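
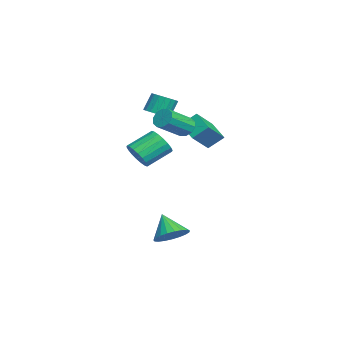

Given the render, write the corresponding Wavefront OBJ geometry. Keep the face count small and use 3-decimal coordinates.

v 4.124 0.661 -4.297
v 4.959 0.823 -3.615
v 3.156 0.119 -2.983
v 4.749 1.225 -3.604
v 4.431 1.529 -3.713
v 4.06 1.683 -3.923
v 3.7 1.66 -4.198
v 3.414 1.465 -4.49
v 3.25 1.13 -4.748
v 3.237 0.714 -4.929
v 3.378 0.29 -5
v 3.648 -0.071 -4.95
v 4 -0.305 -4.787
v 4.374 -0.372 -4.539
v 4.704 -0.261 -4.249
v 4.934 0.01 -3.968
v 5.025 0.393 -3.744
v -2.383 -0.139 3.123
v -1.924 -0.755 3.509
v -2.278 -0.257 4.724
v -2.737 0.359 4.337
v -1.669 -0.473 3.467
v -2.023 0.025 4.682
v -1.556 -0.124 3.357
v -1.91 0.374 4.572
v -1.606 0.221 3.201
v -1.96 0.72 4.416
v -1.81 0.496 3.029
v -2.164 0.994 4.244
v -2.128 0.644 2.876
v -2.482 1.142 4.091
v -2.496 0.638 2.771
v -2.85 1.136 3.986
v -2.842 0.477 2.736
v -3.196 0.975 3.951
v -3.097 0.195 2.778
v -3.451 0.693 3.993
v -3.21 -0.154 2.888
v -3.564 0.344 4.103
v -3.16 -0.5 3.044
v -3.514 -0.001 4.259
v -2.956 -0.774 3.216
v -3.31 -0.276 4.431
v -2.638 -0.922 3.369
v -2.992 -0.424 4.584
v -2.27 -0.916 3.474
v -2.624 -0.418 4.689
v 0.832 -1.291 0.775
v 1.438 -1.5 1.517
v 0.774 -0.058 2.466
v 0.168 0.151 1.725
v 1.675 -1.229 1.271
v 1.011 0.213 2.22
v 1.746 -0.97 0.927
v 1.082 0.472 1.876
v 1.635 -0.775 0.553
v 0.971 0.667 1.502
v 1.365 -0.682 0.223
v 0.701 0.76 1.172
v 0.99 -0.71 0.002
v 0.326 0.733 0.951
v 0.583 -0.853 -0.065
v -0.081 0.59 0.884
v 0.226 -1.082 0.034
v -0.438 0.36 0.983
v -0.011 -1.353 0.28
v -0.675 0.089 1.229
v -0.082 -1.612 0.624
v -0.746 -0.17 1.573
v 0.029 -1.807 0.998
v -0.635 -0.365 1.947
v 0.299 -1.9 1.328
v -0.365 -0.458 2.277
v 0.674 -1.873 1.549
v 0.01 -0.43 2.498
v 1.081 -1.73 1.616
v 0.417 -0.287 2.565
v -0.899 2.877 0.798
v -2.194 2.222 1.47
v -0.951 3.828 1.623
v -2.247 3.172 2.295
v 0.207 1.908 1.985
v -1.089 1.252 2.657
v 0.154 2.858 2.81
v -1.141 2.203 3.482
v 0.318 1.525 2.893
v 0.542 1.205 2.264
v 1.685 -0.145 3.358
v 1.462 0.175 3.987
v 0.838 1.539 2.367
v 1.981 0.188 3.461
v 0.936 1.867 2.67
v 2.079 0.517 3.764
v 0.797 2.064 3.058
v 1.94 0.714 4.152
v 0.476 2.056 3.384
v 1.619 0.706 4.478
v 0.095 1.845 3.522
v 1.238 0.495 4.616
v -0.201 1.512 3.419
v 0.942 0.161 4.513
v -0.299 1.183 3.116
v 0.844 -0.167 4.21
v -0.16 0.986 2.728
v 0.983 -0.364 3.822
v 0.161 0.994 2.402
v 1.304 -0.356 3.496
f 2 1 4
f 2 4 3
f 4 1 5
f 4 5 3
f 5 1 6
f 5 6 3
f 6 1 7
f 6 7 3
f 7 1 8
f 7 8 3
f 8 1 9
f 8 9 3
f 9 1 10
f 9 10 3
f 10 1 11
f 10 11 3
f 11 1 12
f 11 12 3
f 12 1 13
f 12 13 3
f 13 1 14
f 13 14 3
f 14 1 15
f 14 15 3
f 15 1 16
f 15 16 3
f 16 1 17
f 16 17 3
f 17 1 2
f 17 2 3
f 19 18 22
f 19 22 20
f 20 22 23
f 20 23 21
f 22 18 24
f 22 24 23
f 23 24 25
f 23 25 21
f 24 18 26
f 24 26 25
f 25 26 27
f 25 27 21
f 26 18 28
f 26 28 27
f 27 28 29
f 27 29 21
f 28 18 30
f 28 30 29
f 29 30 31
f 29 31 21
f 30 18 32
f 30 32 31
f 31 32 33
f 31 33 21
f 32 18 34
f 32 34 33
f 33 34 35
f 33 35 21
f 34 18 36
f 34 36 35
f 35 36 37
f 35 37 21
f 36 18 38
f 36 38 37
f 37 38 39
f 37 39 21
f 38 18 40
f 38 40 39
f 39 40 41
f 39 41 21
f 40 18 42
f 40 42 41
f 41 42 43
f 41 43 21
f 42 18 44
f 42 44 43
f 43 44 45
f 43 45 21
f 44 18 46
f 44 46 45
f 45 46 47
f 45 47 21
f 46 18 19
f 46 19 47
f 47 19 20
f 47 20 21
f 49 48 52
f 49 52 50
f 50 52 53
f 50 53 51
f 52 48 54
f 52 54 53
f 53 54 55
f 53 55 51
f 54 48 56
f 54 56 55
f 55 56 57
f 55 57 51
f 56 48 58
f 56 58 57
f 57 58 59
f 57 59 51
f 58 48 60
f 58 60 59
f 59 60 61
f 59 61 51
f 60 48 62
f 60 62 61
f 61 62 63
f 61 63 51
f 62 48 64
f 62 64 63
f 63 64 65
f 63 65 51
f 64 48 66
f 64 66 65
f 65 66 67
f 65 67 51
f 66 48 68
f 66 68 67
f 67 68 69
f 67 69 51
f 68 48 70
f 68 70 69
f 69 70 71
f 69 71 51
f 70 48 72
f 70 72 71
f 71 72 73
f 71 73 51
f 72 48 74
f 72 74 73
f 73 74 75
f 73 75 51
f 74 48 76
f 74 76 75
f 75 76 77
f 75 77 51
f 76 48 49
f 76 49 77
f 77 49 50
f 77 50 51
f 79 81 78
f 82 79 78
f 78 81 80
f 80 82 78
f 79 85 81
f 83 79 82
f 83 85 79
f 81 85 80
f 84 82 80
f 80 85 84
f 84 83 82
f 85 83 84
f 87 86 90
f 87 90 88
f 88 90 91
f 88 91 89
f 90 86 92
f 90 92 91
f 91 92 93
f 91 93 89
f 92 86 94
f 92 94 93
f 93 94 95
f 93 95 89
f 94 86 96
f 94 96 95
f 95 96 97
f 95 97 89
f 96 86 98
f 96 98 97
f 97 98 99
f 97 99 89
f 98 86 100
f 98 100 99
f 99 100 101
f 99 101 89
f 100 86 102
f 100 102 101
f 101 102 103
f 101 103 89
f 102 86 104
f 102 104 103
f 103 104 105
f 103 105 89
f 104 86 106
f 104 106 105
f 105 106 107
f 105 107 89
f 106 86 87
f 106 87 107
f 107 87 88
f 107 88 89



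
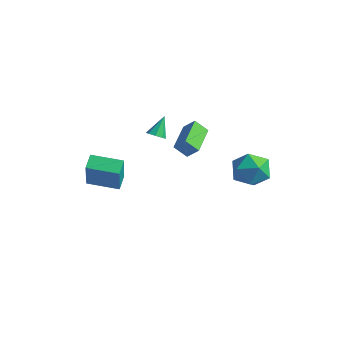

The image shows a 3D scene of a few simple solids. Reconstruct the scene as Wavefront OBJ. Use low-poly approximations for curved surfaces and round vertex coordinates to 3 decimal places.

v -4.885 -1.863 -2.674
v -4.361 -2.472 -0.637
v -5.274 -0.992 -2.314
v -4.749 -1.6 -0.276
v -3.171 -1.02 -2.864
v -2.646 -1.628 -0.826
v -3.559 -0.148 -2.503
v -3.035 -0.757 -0.466
v 2.239 4.048 -0.413
v 3.126 4.106 -1.294
v 2.614 2.074 -0.166
v 3.501 2.132 -1.047
v 3.675 2.699 0.055
v 3.444 3.92 -0.098
v 2.296 2.26 -1.362
v 2.065 3.481 -1.515
v 3.161 3.001 -1.88
v 4.013 3.272 -1.005
v 1.727 2.908 -0.455
v 2.579 3.179 0.42
v -2.84 1.838 0.143
v -2.566 1.465 0.509
v -2.96 2.782 1.197
v -2.278 1.739 0.296
v -2.32 2.072 -0.007
v -2.666 2.267 -0.222
v -3.114 2.21 -0.222
v -3.401 1.936 -0.009
v -3.36 1.603 0.294
v -3.014 1.408 0.509
v -1.498 1.74 -0.126
v -0.833 1.938 0.608
v -2.271 3.629 0.066
v -1.606 3.827 0.8
v -0.814 2.093 -0.84
v -0.149 2.291 -0.106
v -1.587 3.982 -0.648
v -0.922 4.18 0.086
f 2 4 1
f 5 2 1
f 1 4 3
f 3 5 1
f 2 8 4
f 6 2 5
f 6 8 2
f 4 8 3
f 7 5 3
f 3 8 7
f 7 6 5
f 8 6 7
f 9 20 14
f 9 14 10
f 9 10 16
f 9 16 19
f 9 19 20
f 10 14 18
f 14 20 13
f 20 19 11
f 19 16 15
f 16 10 17
f 12 18 13
f 12 13 11
f 12 11 15
f 12 15 17
f 12 17 18
f 13 18 14
f 11 13 20
f 15 11 19
f 17 15 16
f 18 17 10
f 22 21 24
f 22 24 23
f 24 21 25
f 24 25 23
f 25 21 26
f 25 26 23
f 26 21 27
f 26 27 23
f 27 21 28
f 27 28 23
f 28 21 29
f 28 29 23
f 29 21 30
f 29 30 23
f 30 21 22
f 30 22 23
f 32 34 31
f 35 32 31
f 31 34 33
f 33 35 31
f 32 38 34
f 36 32 35
f 36 38 32
f 34 38 33
f 37 35 33
f 33 38 37
f 37 36 35
f 38 36 37



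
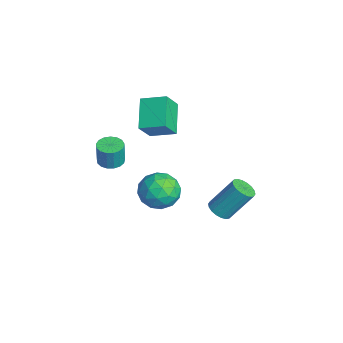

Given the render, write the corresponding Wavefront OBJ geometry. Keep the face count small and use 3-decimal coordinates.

v -0.717 3.161 -3.801
v -0.028 3.314 -3.989
v 0.165 4.553 -2.267
v -0.523 4.399 -2.079
v -0.197 3.548 -4.138
v -0.004 4.786 -2.416
v -0.47 3.705 -4.22
v -0.276 4.944 -2.498
v -0.791 3.754 -4.22
v -0.597 4.993 -2.498
v -1.097 3.686 -4.136
v -0.904 4.925 -2.414
v -1.328 3.514 -3.986
v -1.135 4.752 -2.264
v -1.438 3.271 -3.8
v -1.245 4.51 -2.078
v -1.405 3.007 -3.613
v -1.212 4.246 -1.891
v -1.236 2.774 -3.464
v -1.043 4.012 -1.742
v -0.964 2.616 -3.382
v -0.77 3.855 -1.66
v -0.643 2.567 -3.382
v -0.449 3.806 -1.66
v -0.336 2.635 -3.466
v -0.143 3.874 -1.744
v -0.105 2.808 -3.616
v 0.088 4.046 -1.894
v 0.005 3.05 -3.802
v 0.198 4.289 -2.08
v 1.407 0.499 -0.433
v 1.977 -0.206 0.302
v -0.057 -0.694 -0.442
v 0.513 -1.399 0.293
v 0.129 -0.36 0.661
v 1.034 0.377 0.666
v 0.886 -1.277 -0.806
v 1.791 -0.54 -0.801
v 1.655 -1.304 0.071
v 1.187 -0.737 0.978
v 0.733 -0.163 -1.118
v 0.265 0.404 -0.211
v 1.821 0.251 -0.065
v 0.099 -1.151 -0.075
v -0.126 -0.54 0.141
v 0.209 -0.955 0.573
v 1.266 0.594 0.149
v 1.602 0.18 0.581
v 0.516 0.089 0.792
v 0.318 -1.08 -0.721
v 0.654 -1.494 -0.289
v 1.711 0.055 -0.713
v 2.046 -0.36 -0.281
v 1.404 -0.989 -0.932
v 1.966 -0.809 0.231
v 1.106 -1.51 0.226
v 1.325 -1.438 -0.42
v 1.857 -1.005 -0.417
v 1.692 -0.475 0.764
v 0.831 -1.176 0.759
v 0.606 -0.566 0.976
v 1.137 -0.132 0.979
v 1.502 -1.121 0.629
v 1.089 0.276 -0.899
v 0.228 -0.425 -0.904
v 0.783 -0.768 -1.119
v 1.314 -0.334 -1.116
v 0.814 0.61 -0.366
v -0.046 -0.091 -0.371
v 0.063 0.105 0.277
v 0.595 0.538 0.28
v 0.418 0.221 -0.769
v -2.234 -0.151 1.634
v -3.801 0.302 2.685
v -1.586 1.083 2.068
v -3.153 1.536 3.118
v -1.647 -0.876 2.822
v -3.214 -0.423 3.872
v -0.999 0.358 3.255
v -2.566 0.811 4.306
v -0.884 -2.488 1.243
v -0.177 -2.485 1.175
v -0.049 -2.529 2.488
v -0.756 -2.532 2.557
v -0.258 -2.156 1.194
v -0.131 -2.2 2.507
v -0.483 -1.902 1.224
v -0.355 -1.947 2.537
v -0.799 -1.783 1.259
v -0.671 -1.827 2.572
v -1.135 -1.825 1.29
v -1.007 -1.87 2.603
v -1.413 -2.019 1.311
v -1.285 -2.064 2.624
v -1.57 -2.321 1.316
v -1.442 -2.365 2.629
v -1.57 -2.66 1.304
v -1.442 -2.705 2.618
v -1.413 -2.96 1.279
v -1.285 -3.005 2.592
v -1.134 -3.152 1.245
v -1.006 -3.197 2.558
v -0.798 -3.192 1.211
v -0.67 -3.236 2.524
v -0.482 -3.07 1.185
v -0.354 -3.115 2.498
v -0.258 -2.815 1.171
v -0.13 -2.859 2.484
f 2 1 5
f 2 5 3
f 3 5 6
f 3 6 4
f 5 1 7
f 5 7 6
f 6 7 8
f 6 8 4
f 7 1 9
f 7 9 8
f 8 9 10
f 8 10 4
f 9 1 11
f 9 11 10
f 10 11 12
f 10 12 4
f 11 1 13
f 11 13 12
f 12 13 14
f 12 14 4
f 13 1 15
f 13 15 14
f 14 15 16
f 14 16 4
f 15 1 17
f 15 17 16
f 16 17 18
f 16 18 4
f 17 1 19
f 17 19 18
f 18 19 20
f 18 20 4
f 19 1 21
f 19 21 20
f 20 21 22
f 20 22 4
f 21 1 23
f 21 23 22
f 22 23 24
f 22 24 4
f 23 1 25
f 23 25 24
f 24 25 26
f 24 26 4
f 25 1 27
f 25 27 26
f 26 27 28
f 26 28 4
f 27 1 29
f 27 29 28
f 28 29 30
f 28 30 4
f 29 1 2
f 29 2 30
f 30 2 3
f 30 3 4
f 31 68 47
f 68 42 71
f 47 71 36
f 68 71 47
f 31 47 43
f 47 36 48
f 43 48 32
f 47 48 43
f 31 43 52
f 43 32 53
f 52 53 38
f 43 53 52
f 31 52 64
f 52 38 67
f 64 67 41
f 52 67 64
f 31 64 68
f 64 41 72
f 68 72 42
f 64 72 68
f 32 48 59
f 48 36 62
f 59 62 40
f 48 62 59
f 36 71 49
f 71 42 70
f 49 70 35
f 71 70 49
f 42 72 69
f 72 41 65
f 69 65 33
f 72 65 69
f 41 67 66
f 67 38 54
f 66 54 37
f 67 54 66
f 38 53 58
f 53 32 55
f 58 55 39
f 53 55 58
f 34 60 46
f 60 40 61
f 46 61 35
f 60 61 46
f 34 46 44
f 46 35 45
f 44 45 33
f 46 45 44
f 34 44 51
f 44 33 50
f 51 50 37
f 44 50 51
f 34 51 56
f 51 37 57
f 56 57 39
f 51 57 56
f 34 56 60
f 56 39 63
f 60 63 40
f 56 63 60
f 35 61 49
f 61 40 62
f 49 62 36
f 61 62 49
f 33 45 69
f 45 35 70
f 69 70 42
f 45 70 69
f 37 50 66
f 50 33 65
f 66 65 41
f 50 65 66
f 39 57 58
f 57 37 54
f 58 54 38
f 57 54 58
f 40 63 59
f 63 39 55
f 59 55 32
f 63 55 59
f 74 76 73
f 77 74 73
f 73 76 75
f 75 77 73
f 74 80 76
f 78 74 77
f 78 80 74
f 76 80 75
f 79 77 75
f 75 80 79
f 79 78 77
f 80 78 79
f 82 81 85
f 82 85 83
f 83 85 86
f 83 86 84
f 85 81 87
f 85 87 86
f 86 87 88
f 86 88 84
f 87 81 89
f 87 89 88
f 88 89 90
f 88 90 84
f 89 81 91
f 89 91 90
f 90 91 92
f 90 92 84
f 91 81 93
f 91 93 92
f 92 93 94
f 92 94 84
f 93 81 95
f 93 95 94
f 94 95 96
f 94 96 84
f 95 81 97
f 95 97 96
f 96 97 98
f 96 98 84
f 97 81 99
f 97 99 98
f 98 99 100
f 98 100 84
f 99 81 101
f 99 101 100
f 100 101 102
f 100 102 84
f 101 81 103
f 101 103 102
f 102 103 104
f 102 104 84
f 103 81 105
f 103 105 104
f 104 105 106
f 104 106 84
f 105 81 107
f 105 107 106
f 106 107 108
f 106 108 84
f 107 81 82
f 107 82 108
f 108 82 83
f 108 83 84



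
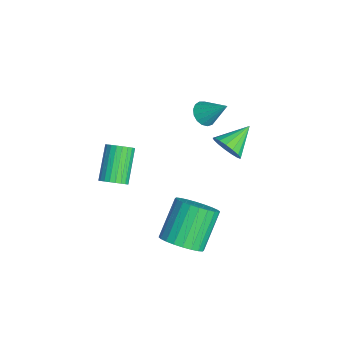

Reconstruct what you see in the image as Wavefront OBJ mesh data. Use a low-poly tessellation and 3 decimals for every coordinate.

v 1.091 -0.481 -3.911
v 1.68 -0.881 -3.223
v 0.577 -0.019 -1.78
v -0.011 0.381 -2.469
v 1.858 -0.544 -3.288
v 0.755 0.317 -1.845
v 1.919 -0.198 -3.448
v 0.816 0.664 -2.005
v 1.854 0.105 -3.678
v 0.752 0.967 -2.235
v 1.674 0.319 -3.944
v 0.571 1.181 -2.501
v 1.404 0.412 -4.205
v 0.301 1.273 -2.762
v 1.087 0.368 -4.421
v -0.016 1.229 -2.979
v 0.771 0.195 -4.56
v -0.332 1.056 -3.117
v 0.503 -0.081 -4.6
v -0.6 0.781 -3.157
v 0.325 -0.417 -4.535
v -0.778 0.444 -3.092
v 0.264 -0.764 -4.375
v -0.839 0.098 -2.932
v 0.328 -1.067 -4.145
v -0.774 -0.205 -2.702
v 0.509 -1.281 -3.879
v -0.594 -0.419 -2.436
v 0.779 -1.373 -3.618
v -0.324 -0.512 -2.175
v 1.096 -1.329 -3.401
v -0.007 -0.468 -1.959
v 1.412 -1.156 -3.263
v 0.309 -0.295 -1.82
v -2.656 2.082 -1.463
v -2.251 1.956 -0.796
v -3.404 3.198 -0.797
v -2.041 2.208 -0.984
v -1.971 2.432 -1.281
v -2.059 2.575 -1.62
v -2.283 2.605 -1.922
v -2.593 2.516 -2.12
v -2.917 2.326 -2.167
v -3.181 2.081 -2.053
v -3.325 1.836 -1.803
v -3.315 1.647 -1.476
v -3.155 1.558 -1.145
v -2.88 1.589 -0.888
v -2.554 1.732 -0.762
v -4.143 1.374 -0.362
v -3.649 0.954 -0.324
v -3.497 2.226 0.662
v -3.561 1.153 -0.546
v -3.606 1.403 -0.725
v -3.774 1.646 -0.822
v -4.027 1.827 -0.813
v -4.306 1.904 -0.7
v -4.548 1.86 -0.51
v -4.698 1.705 -0.286
v -4.72 1.473 -0.079
v -4.611 1.219 0.063
v -4.394 1.001 0.108
v -4.12 0.868 0.045
v -3.851 0.851 -0.111
v 0.971 -3.214 0.737
v 1.339 -2.771 0.939
v 0.156 -2.323 2.105
v -0.211 -2.766 1.903
v 1.216 -2.657 0.771
v 0.034 -2.208 1.937
v 1.056 -2.627 0.597
v -0.126 -2.178 1.763
v 0.883 -2.686 0.445
v -0.299 -2.238 1.611
v 0.724 -2.826 0.337
v -0.459 -2.378 1.503
v 0.602 -3.025 0.29
v -0.58 -2.577 1.456
v 0.536 -3.253 0.311
v -0.646 -2.804 1.477
v 0.537 -3.475 0.397
v -0.645 -3.026 1.563
v 0.604 -3.657 0.535
v -0.579 -3.209 1.701
v 0.726 -3.772 0.703
v -0.456 -3.323 1.869
v 0.886 -3.802 0.877
v -0.296 -3.353 2.043
v 1.059 -3.742 1.029
v -0.123 -3.294 2.195
v 1.219 -3.602 1.137
v 0.036 -3.154 2.303
v 1.34 -3.403 1.184
v 0.158 -2.955 2.35
v 1.406 -3.176 1.163
v 0.224 -2.727 2.329
v 1.405 -2.954 1.077
v 0.223 -2.505 2.243
f 2 1 5
f 2 5 3
f 3 5 6
f 3 6 4
f 5 1 7
f 5 7 6
f 6 7 8
f 6 8 4
f 7 1 9
f 7 9 8
f 8 9 10
f 8 10 4
f 9 1 11
f 9 11 10
f 10 11 12
f 10 12 4
f 11 1 13
f 11 13 12
f 12 13 14
f 12 14 4
f 13 1 15
f 13 15 14
f 14 15 16
f 14 16 4
f 15 1 17
f 15 17 16
f 16 17 18
f 16 18 4
f 17 1 19
f 17 19 18
f 18 19 20
f 18 20 4
f 19 1 21
f 19 21 20
f 20 21 22
f 20 22 4
f 21 1 23
f 21 23 22
f 22 23 24
f 22 24 4
f 23 1 25
f 23 25 24
f 24 25 26
f 24 26 4
f 25 1 27
f 25 27 26
f 26 27 28
f 26 28 4
f 27 1 29
f 27 29 28
f 28 29 30
f 28 30 4
f 29 1 31
f 29 31 30
f 30 31 32
f 30 32 4
f 31 1 33
f 31 33 32
f 32 33 34
f 32 34 4
f 33 1 2
f 33 2 34
f 34 2 3
f 34 3 4
f 36 35 38
f 36 38 37
f 38 35 39
f 38 39 37
f 39 35 40
f 39 40 37
f 40 35 41
f 40 41 37
f 41 35 42
f 41 42 37
f 42 35 43
f 42 43 37
f 43 35 44
f 43 44 37
f 44 35 45
f 44 45 37
f 45 35 46
f 45 46 37
f 46 35 47
f 46 47 37
f 47 35 48
f 47 48 37
f 48 35 49
f 48 49 37
f 49 35 36
f 49 36 37
f 51 50 53
f 51 53 52
f 53 50 54
f 53 54 52
f 54 50 55
f 54 55 52
f 55 50 56
f 55 56 52
f 56 50 57
f 56 57 52
f 57 50 58
f 57 58 52
f 58 50 59
f 58 59 52
f 59 50 60
f 59 60 52
f 60 50 61
f 60 61 52
f 61 50 62
f 61 62 52
f 62 50 63
f 62 63 52
f 63 50 64
f 63 64 52
f 64 50 51
f 64 51 52
f 66 65 69
f 66 69 67
f 67 69 70
f 67 70 68
f 69 65 71
f 69 71 70
f 70 71 72
f 70 72 68
f 71 65 73
f 71 73 72
f 72 73 74
f 72 74 68
f 73 65 75
f 73 75 74
f 74 75 76
f 74 76 68
f 75 65 77
f 75 77 76
f 76 77 78
f 76 78 68
f 77 65 79
f 77 79 78
f 78 79 80
f 78 80 68
f 79 65 81
f 79 81 80
f 80 81 82
f 80 82 68
f 81 65 83
f 81 83 82
f 82 83 84
f 82 84 68
f 83 65 85
f 83 85 84
f 84 85 86
f 84 86 68
f 85 65 87
f 85 87 86
f 86 87 88
f 86 88 68
f 87 65 89
f 87 89 88
f 88 89 90
f 88 90 68
f 89 65 91
f 89 91 90
f 90 91 92
f 90 92 68
f 91 65 93
f 91 93 92
f 92 93 94
f 92 94 68
f 93 65 95
f 93 95 94
f 94 95 96
f 94 96 68
f 95 65 97
f 95 97 96
f 96 97 98
f 96 98 68
f 97 65 66
f 97 66 98
f 98 66 67
f 98 67 68



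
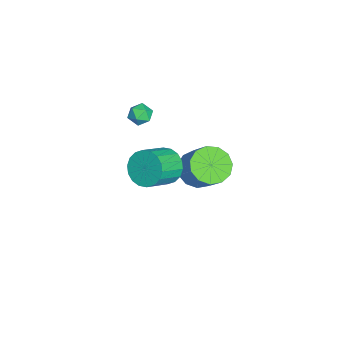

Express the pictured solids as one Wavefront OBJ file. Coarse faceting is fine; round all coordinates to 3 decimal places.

v -2.85 -3.599 1.655
v -2.379 -3.484 2.059
v -3.141 -4.396 2.221
v -2.67 -4.281 2.625
v -3.157 -3.882 2.586
v -2.977 -3.389 2.236
v -2.543 -4.491 2.044
v -2.363 -3.998 1.694
v -2.189 -4.035 2.299
v -2.569 -3.658 2.634
v -2.951 -4.222 1.646
v -3.331 -3.845 1.981
v 1.682 -2.403 2.902
v 2.284 -2.262 2.235
v 3.28 -3.036 2.97
v 2.678 -3.177 3.638
v 2.347 -1.947 2.481
v 3.343 -2.72 3.216
v 2.278 -1.722 2.811
v 3.275 -2.495 3.546
v 2.091 -1.632 3.158
v 3.088 -2.405 3.894
v 1.823 -1.695 3.456
v 2.82 -2.468 4.191
v 1.527 -1.898 3.643
v 2.524 -2.671 4.378
v 1.262 -2.201 3.684
v 2.259 -2.974 4.419
v 1.08 -2.544 3.57
v 2.076 -3.318 4.305
v 1.017 -2.86 3.324
v 2.013 -3.633 4.059
v 1.085 -3.085 2.994
v 2.082 -3.858 3.729
v 1.272 -3.175 2.646
v 2.269 -3.948 3.382
v 1.54 -3.112 2.349
v 2.537 -3.885 3.084
v 1.836 -2.909 2.162
v 2.833 -3.682 2.897
v 2.101 -2.606 2.121
v 3.098 -3.379 2.856
v -3.107 -1.354 -2.033
v -2.292 -1.341 -2.645
v -1.277 -0.693 -1.28
v -2.093 -0.706 -0.667
v -2.544 -0.827 -2.701
v -1.53 -0.18 -1.335
v -2.976 -0.481 -2.544
v -1.961 0.166 -1.179
v -3.449 -0.412 -2.225
v -2.434 0.235 -0.86
v -3.813 -0.642 -1.845
v -2.799 0.005 -0.48
v -3.954 -1.098 -1.525
v -2.939 -0.45 -0.159
v -3.826 -1.635 -1.365
v -2.811 -0.987 -0
v -3.469 -2.083 -1.418
v -2.455 -1.435 -0.053
v -2.998 -2.299 -1.666
v -1.983 -1.652 -0.3
v -2.562 -2.215 -2.03
v -1.547 -1.568 -0.665
v -2.298 -1.858 -2.395
v -1.283 -1.211 -1.03
f 1 12 6
f 1 6 2
f 1 2 8
f 1 8 11
f 1 11 12
f 2 6 10
f 6 12 5
f 12 11 3
f 11 8 7
f 8 2 9
f 4 10 5
f 4 5 3
f 4 3 7
f 4 7 9
f 4 9 10
f 5 10 6
f 3 5 12
f 7 3 11
f 9 7 8
f 10 9 2
f 14 13 17
f 14 17 15
f 15 17 18
f 15 18 16
f 17 13 19
f 17 19 18
f 18 19 20
f 18 20 16
f 19 13 21
f 19 21 20
f 20 21 22
f 20 22 16
f 21 13 23
f 21 23 22
f 22 23 24
f 22 24 16
f 23 13 25
f 23 25 24
f 24 25 26
f 24 26 16
f 25 13 27
f 25 27 26
f 26 27 28
f 26 28 16
f 27 13 29
f 27 29 28
f 28 29 30
f 28 30 16
f 29 13 31
f 29 31 30
f 30 31 32
f 30 32 16
f 31 13 33
f 31 33 32
f 32 33 34
f 32 34 16
f 33 13 35
f 33 35 34
f 34 35 36
f 34 36 16
f 35 13 37
f 35 37 36
f 36 37 38
f 36 38 16
f 37 13 39
f 37 39 38
f 38 39 40
f 38 40 16
f 39 13 41
f 39 41 40
f 40 41 42
f 40 42 16
f 41 13 14
f 41 14 42
f 42 14 15
f 42 15 16
f 44 43 47
f 44 47 45
f 45 47 48
f 45 48 46
f 47 43 49
f 47 49 48
f 48 49 50
f 48 50 46
f 49 43 51
f 49 51 50
f 50 51 52
f 50 52 46
f 51 43 53
f 51 53 52
f 52 53 54
f 52 54 46
f 53 43 55
f 53 55 54
f 54 55 56
f 54 56 46
f 55 43 57
f 55 57 56
f 56 57 58
f 56 58 46
f 57 43 59
f 57 59 58
f 58 59 60
f 58 60 46
f 59 43 61
f 59 61 60
f 60 61 62
f 60 62 46
f 61 43 63
f 61 63 62
f 62 63 64
f 62 64 46
f 63 43 65
f 63 65 64
f 64 65 66
f 64 66 46
f 65 43 44
f 65 44 66
f 66 44 45
f 66 45 46



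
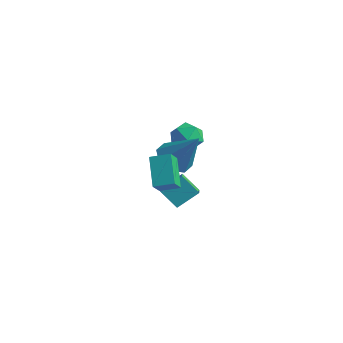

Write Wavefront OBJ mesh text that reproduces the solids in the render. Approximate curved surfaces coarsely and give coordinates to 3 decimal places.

v -2.138 3.837 -1.688
v -1.532 3.567 -0.999
v -3.308 3.173 -0.921
v -2.702 2.903 -0.232
v -2.912 3.829 -0.348
v -2.189 4.239 -0.822
v -2.651 2.501 -1.098
v -1.928 2.911 -1.572
v -1.849 2.741 -0.634
v -2.011 3.562 -0.17
v -2.829 3.178 -1.75
v -2.991 3.999 -1.286
v 1.397 -2.96 0.383
v 1.582 -3.617 1.113
v 0.401 -2.07 1.435
v 0.586 -2.728 2.165
v 2.194 -2.412 0.675
v 2.379 -3.07 1.405
v 1.198 -1.523 1.727
v 1.383 -2.18 2.457
v -0.737 0.724 -3.691
v -1.639 0.531 -2.833
v -0.193 1.689 -2.902
v -1.095 1.495 -2.044
v -0.205 0.085 -3.276
v -1.107 -0.109 -2.418
v 0.339 1.049 -2.487
v -0.563 0.856 -1.629
v -0.131 -0.197 0.446
v 0.368 -1.021 0.217
v 1.131 0.077 2.214
v 0.672 -0.402 -0.096
v 0.505 0.338 -0.092
v -0.034 0.763 0.227
v -0.631 0.627 0.674
v -0.934 0.007 0.988
v -0.768 -0.732 0.983
v -0.228 -1.158 0.664
f 1 12 6
f 1 6 2
f 1 2 8
f 1 8 11
f 1 11 12
f 2 6 10
f 6 12 5
f 12 11 3
f 11 8 7
f 8 2 9
f 4 10 5
f 4 5 3
f 4 3 7
f 4 7 9
f 4 9 10
f 5 10 6
f 3 5 12
f 7 3 11
f 9 7 8
f 10 9 2
f 14 16 13
f 17 14 13
f 13 16 15
f 15 17 13
f 14 20 16
f 18 14 17
f 18 20 14
f 16 20 15
f 19 17 15
f 15 20 19
f 19 18 17
f 20 18 19
f 22 24 21
f 25 22 21
f 21 24 23
f 23 25 21
f 22 28 24
f 26 22 25
f 26 28 22
f 24 28 23
f 27 25 23
f 23 28 27
f 27 26 25
f 28 26 27
f 30 29 32
f 30 32 31
f 32 29 33
f 32 33 31
f 33 29 34
f 33 34 31
f 34 29 35
f 34 35 31
f 35 29 36
f 35 36 31
f 36 29 37
f 36 37 31
f 37 29 38
f 37 38 31
f 38 29 30
f 38 30 31



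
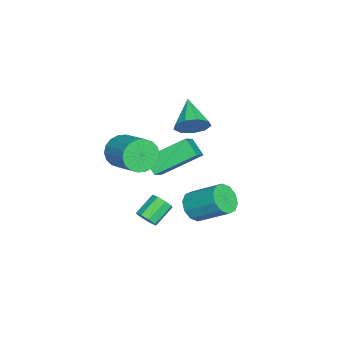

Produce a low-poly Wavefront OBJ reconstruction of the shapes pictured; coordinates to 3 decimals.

v -1.519 -1.564 -0.853
v -2.13 0.128 0.213
v -2.595 -1.474 -1.612
v -3.206 0.218 -0.547
v -1.034 -0.998 -1.473
v -1.645 0.694 -0.408
v -2.11 -0.908 -2.233
v -2.721 0.784 -1.167
v 1.593 -1.758 1.809
v 2.038 -1.808 1.122
v 3.172 -0.792 1.784
v 2.727 -0.742 2.471
v 1.82 -1.522 1.057
v 2.954 -0.506 1.719
v 1.557 -1.283 1.142
v 2.691 -0.267 1.803
v 1.301 -1.138 1.358
v 2.436 -0.123 2.019
v 1.103 -1.116 1.663
v 2.237 -0.101 2.325
v 1.002 -1.221 1.998
v 2.136 -0.206 2.66
v 1.018 -1.433 2.295
v 2.152 -0.417 2.957
v 1.148 -1.708 2.496
v 2.282 -0.692 3.158
v 1.366 -1.994 2.561
v 2.5 -0.978 3.223
v 1.629 -2.233 2.477
v 2.763 -1.217 3.138
v 1.884 -2.377 2.261
v 3.019 -1.362 2.922
v 2.083 -2.399 1.955
v 3.217 -1.384 2.617
v 2.184 -2.294 1.62
v 3.318 -1.279 2.282
v 2.168 -2.083 1.323
v 3.302 -1.067 1.985
v 3.306 -0.448 -0.908
v 3.585 -0.021 -0.923
v 2.834 0.494 -0.307
v 2.554 0.068 -0.292
v 3.33 -0.043 -1.217
v 2.578 0.472 -0.601
v 3.06 -0.301 -1.33
v 2.308 0.214 -0.714
v 2.934 -0.646 -1.196
v 2.183 -0.13 -0.58
v 3.026 -0.874 -0.893
v 2.275 -0.359 -0.277
v 3.282 -0.852 -0.599
v 2.53 -0.337 0.017
v 3.552 -0.594 -0.486
v 2.8 -0.079 0.13
v 3.677 -0.25 -0.62
v 2.926 0.266 -0.004
v 0.122 0.94 -2.353
v 0.647 1.171 -2.867
v 1.002 2.511 -1.901
v 0.478 2.28 -1.387
v 0.229 1.366 -2.985
v 0.585 2.707 -2.019
v -0.229 1.399 -2.861
v 0.126 2.74 -1.896
v -0.553 1.256 -2.543
v -0.198 2.597 -1.578
v -0.619 0.992 -2.153
v -0.264 2.333 -1.187
v -0.402 0.709 -1.839
v -0.047 2.049 -0.873
v 0.015 0.513 -1.721
v 0.371 1.854 -0.755
v 0.474 0.48 -1.844
v 0.829 1.821 -0.879
v 0.798 0.623 -2.162
v 1.153 1.964 -1.197
v 0.864 0.887 -2.553
v 1.219 2.228 -1.587
v -0.276 0.745 2.346
v 0.1 0.106 2.619
v -1.564 0.315 3.114
v 0.166 0.519 2.961
v 0.025 1.038 3.015
v -0.257 1.42 2.757
v -0.548 1.486 2.306
v -0.711 1.206 1.874
v -0.671 0.71 1.663
v -0.446 0.231 1.772
v -0.142 -0.008 2.149
f 2 4 1
f 5 2 1
f 1 4 3
f 3 5 1
f 2 8 4
f 6 2 5
f 6 8 2
f 4 8 3
f 7 5 3
f 3 8 7
f 7 6 5
f 8 6 7
f 10 9 13
f 10 13 11
f 11 13 14
f 11 14 12
f 13 9 15
f 13 15 14
f 14 15 16
f 14 16 12
f 15 9 17
f 15 17 16
f 16 17 18
f 16 18 12
f 17 9 19
f 17 19 18
f 18 19 20
f 18 20 12
f 19 9 21
f 19 21 20
f 20 21 22
f 20 22 12
f 21 9 23
f 21 23 22
f 22 23 24
f 22 24 12
f 23 9 25
f 23 25 24
f 24 25 26
f 24 26 12
f 25 9 27
f 25 27 26
f 26 27 28
f 26 28 12
f 27 9 29
f 27 29 28
f 28 29 30
f 28 30 12
f 29 9 31
f 29 31 30
f 30 31 32
f 30 32 12
f 31 9 33
f 31 33 32
f 32 33 34
f 32 34 12
f 33 9 35
f 33 35 34
f 34 35 36
f 34 36 12
f 35 9 37
f 35 37 36
f 36 37 38
f 36 38 12
f 37 9 10
f 37 10 38
f 38 10 11
f 38 11 12
f 40 39 43
f 40 43 41
f 41 43 44
f 41 44 42
f 43 39 45
f 43 45 44
f 44 45 46
f 44 46 42
f 45 39 47
f 45 47 46
f 46 47 48
f 46 48 42
f 47 39 49
f 47 49 48
f 48 49 50
f 48 50 42
f 49 39 51
f 49 51 50
f 50 51 52
f 50 52 42
f 51 39 53
f 51 53 52
f 52 53 54
f 52 54 42
f 53 39 55
f 53 55 54
f 54 55 56
f 54 56 42
f 55 39 40
f 55 40 56
f 56 40 41
f 56 41 42
f 58 57 61
f 58 61 59
f 59 61 62
f 59 62 60
f 61 57 63
f 61 63 62
f 62 63 64
f 62 64 60
f 63 57 65
f 63 65 64
f 64 65 66
f 64 66 60
f 65 57 67
f 65 67 66
f 66 67 68
f 66 68 60
f 67 57 69
f 67 69 68
f 68 69 70
f 68 70 60
f 69 57 71
f 69 71 70
f 70 71 72
f 70 72 60
f 71 57 73
f 71 73 72
f 72 73 74
f 72 74 60
f 73 57 75
f 73 75 74
f 74 75 76
f 74 76 60
f 75 57 77
f 75 77 76
f 76 77 78
f 76 78 60
f 77 57 58
f 77 58 78
f 78 58 59
f 78 59 60
f 80 79 82
f 80 82 81
f 82 79 83
f 82 83 81
f 83 79 84
f 83 84 81
f 84 79 85
f 84 85 81
f 85 79 86
f 85 86 81
f 86 79 87
f 86 87 81
f 87 79 88
f 87 88 81
f 88 79 89
f 88 89 81
f 89 79 80
f 89 80 81



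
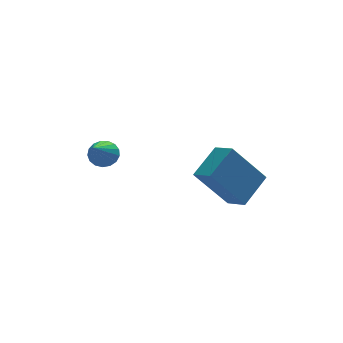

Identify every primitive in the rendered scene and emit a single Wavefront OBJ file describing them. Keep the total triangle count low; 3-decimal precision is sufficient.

v 1.331 -2.169 1.05
v 0.159 -1.939 2.604
v 0.996 -1.384 0.681
v -0.176 -1.154 2.235
v 2.376 -1.406 1.725
v 1.204 -1.176 3.279
v 2.041 -0.621 1.356
v 0.869 -0.391 2.91
v -2.64 1.237 2.276
v -2.3 0.834 2.058
v -3.36 -0.057 3.544
v -2.15 0.946 2.257
v -2.112 1.124 2.46
v -2.195 1.328 2.621
v -2.38 1.511 2.703
v -2.624 1.632 2.687
v -2.872 1.662 2.577
v -3.067 1.594 2.398
v -3.163 1.445 2.191
v -3.14 1.248 2.003
v -3.002 1.049 1.878
v -2.781 0.893 1.844
v -2.528 0.815 1.909
f 2 4 1
f 5 2 1
f 1 4 3
f 3 5 1
f 2 8 4
f 6 2 5
f 6 8 2
f 4 8 3
f 7 5 3
f 3 8 7
f 7 6 5
f 8 6 7
f 10 9 12
f 10 12 11
f 12 9 13
f 12 13 11
f 13 9 14
f 13 14 11
f 14 9 15
f 14 15 11
f 15 9 16
f 15 16 11
f 16 9 17
f 16 17 11
f 17 9 18
f 17 18 11
f 18 9 19
f 18 19 11
f 19 9 20
f 19 20 11
f 20 9 21
f 20 21 11
f 21 9 22
f 21 22 11
f 22 9 23
f 22 23 11
f 23 9 10
f 23 10 11



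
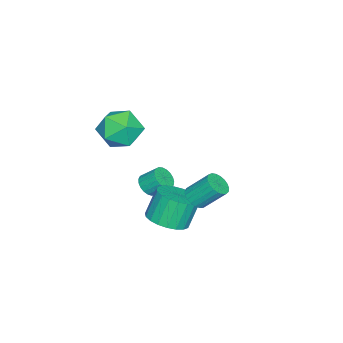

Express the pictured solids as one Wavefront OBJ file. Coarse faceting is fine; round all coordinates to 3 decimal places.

v 0.039 -2.85 2.078
v 0.806 -2.011 2.216
v 1.414 -4.089 1.964
v 2.181 -3.25 2.102
v 1.503 -3.553 2.974
v 0.653 -2.788 3.044
v 1.567 -3.312 1.136
v 0.717 -2.547 1.206
v 1.751 -2.296 1.633
v 1.711 -2.445 2.769
v 0.509 -3.655 1.411
v 0.469 -3.804 2.547
v 1.241 -0.786 -3.181
v 1.937 -0.052 -3.054
v 1.376 0.241 -1.672
v 0.679 -0.494 -1.799
v 1.615 0.161 -3.23
v 1.054 0.454 -1.848
v 1.229 0.21 -3.397
v 0.667 0.503 -2.015
v 0.844 0.087 -3.527
v 0.283 0.38 -2.145
v 0.528 -0.187 -3.597
v -0.033 0.106 -2.215
v 0.335 -0.565 -3.596
v -0.226 -0.272 -2.214
v 0.299 -0.981 -3.522
v -0.262 -0.688 -2.14
v 0.426 -1.363 -3.39
v -0.135 -1.071 -2.008
v 0.693 -1.646 -3.221
v 0.132 -1.353 -1.839
v 1.055 -1.78 -3.046
v 0.494 -1.487 -1.664
v 1.449 -1.743 -2.894
v 0.888 -1.45 -1.512
v 1.807 -1.539 -2.791
v 1.246 -1.247 -1.409
v 2.067 -1.206 -2.756
v 1.506 -0.913 -1.374
v 2.185 -0.8 -2.795
v 1.623 -0.508 -1.413
v 2.138 -0.392 -2.9
v 1.577 -0.099 -1.518
v -1.847 -3.115 -3.802
v -1.438 -2.752 -4.135
v -1.545 -2.003 -3.451
v -1.953 -2.365 -3.118
v -1.672 -2.686 -4.244
v -1.779 -1.937 -3.56
v -1.936 -2.694 -4.276
v -2.043 -1.945 -3.592
v -2.185 -2.775 -4.226
v -2.291 -2.026 -3.542
v -2.375 -2.915 -4.103
v -2.481 -2.166 -3.419
v -2.474 -3.089 -3.928
v -2.58 -2.34 -3.244
v -2.464 -3.267 -3.731
v -2.571 -2.518 -3.047
v -2.348 -3.42 -3.546
v -2.454 -2.67 -2.862
v -2.145 -3.519 -3.406
v -2.251 -2.77 -2.722
v -1.89 -3.548 -3.334
v -1.997 -2.799 -2.65
v -1.628 -3.503 -3.343
v -1.735 -2.754 -2.659
v -1.404 -3.39 -3.431
v -1.511 -2.641 -2.747
v -1.256 -3.23 -3.584
v -1.363 -2.481 -2.9
v -1.211 -3.05 -3.774
v -1.317 -2.3 -3.09
v -1.275 -2.88 -3.969
v -1.382 -2.131 -3.285
v 1.783 0.789 -0.756
v 2.349 1.027 -0.847
v 2.122 1.968 0.205
v 1.557 1.731 0.296
v 2.204 1.17 -1.006
v 1.978 2.111 0.046
v 1.987 1.247 -1.121
v 1.76 2.188 -0.069
v 1.735 1.245 -1.174
v 1.508 2.186 -0.122
v 1.491 1.164 -1.154
v 1.264 2.105 -0.102
v 1.297 1.018 -1.066
v 1.071 1.96 -0.013
v 1.188 0.833 -0.924
v 0.961 1.774 0.129
v 1.182 0.64 -0.753
v 0.955 1.582 0.3
v 1.279 0.473 -0.582
v 1.052 1.415 0.47
v 1.464 0.361 -0.442
v 1.237 1.302 0.611
v 1.704 0.323 -0.356
v 1.477 1.264 0.697
v 1.958 0.365 -0.339
v 1.731 1.306 0.713
v 2.181 0.481 -0.394
v 1.955 1.422 0.658
v 2.336 0.65 -0.512
v 2.109 1.591 0.54
v 2.395 0.843 -0.672
v 2.169 1.785 0.38
f 1 12 6
f 1 6 2
f 1 2 8
f 1 8 11
f 1 11 12
f 2 6 10
f 6 12 5
f 12 11 3
f 11 8 7
f 8 2 9
f 4 10 5
f 4 5 3
f 4 3 7
f 4 7 9
f 4 9 10
f 5 10 6
f 3 5 12
f 7 3 11
f 9 7 8
f 10 9 2
f 14 13 17
f 14 17 15
f 15 17 18
f 15 18 16
f 17 13 19
f 17 19 18
f 18 19 20
f 18 20 16
f 19 13 21
f 19 21 20
f 20 21 22
f 20 22 16
f 21 13 23
f 21 23 22
f 22 23 24
f 22 24 16
f 23 13 25
f 23 25 24
f 24 25 26
f 24 26 16
f 25 13 27
f 25 27 26
f 26 27 28
f 26 28 16
f 27 13 29
f 27 29 28
f 28 29 30
f 28 30 16
f 29 13 31
f 29 31 30
f 30 31 32
f 30 32 16
f 31 13 33
f 31 33 32
f 32 33 34
f 32 34 16
f 33 13 35
f 33 35 34
f 34 35 36
f 34 36 16
f 35 13 37
f 35 37 36
f 36 37 38
f 36 38 16
f 37 13 39
f 37 39 38
f 38 39 40
f 38 40 16
f 39 13 41
f 39 41 40
f 40 41 42
f 40 42 16
f 41 13 43
f 41 43 42
f 42 43 44
f 42 44 16
f 43 13 14
f 43 14 44
f 44 14 15
f 44 15 16
f 46 45 49
f 46 49 47
f 47 49 50
f 47 50 48
f 49 45 51
f 49 51 50
f 50 51 52
f 50 52 48
f 51 45 53
f 51 53 52
f 52 53 54
f 52 54 48
f 53 45 55
f 53 55 54
f 54 55 56
f 54 56 48
f 55 45 57
f 55 57 56
f 56 57 58
f 56 58 48
f 57 45 59
f 57 59 58
f 58 59 60
f 58 60 48
f 59 45 61
f 59 61 60
f 60 61 62
f 60 62 48
f 61 45 63
f 61 63 62
f 62 63 64
f 62 64 48
f 63 45 65
f 63 65 64
f 64 65 66
f 64 66 48
f 65 45 67
f 65 67 66
f 66 67 68
f 66 68 48
f 67 45 69
f 67 69 68
f 68 69 70
f 68 70 48
f 69 45 71
f 69 71 70
f 70 71 72
f 70 72 48
f 71 45 73
f 71 73 72
f 72 73 74
f 72 74 48
f 73 45 75
f 73 75 74
f 74 75 76
f 74 76 48
f 75 45 46
f 75 46 76
f 76 46 47
f 76 47 48
f 78 77 81
f 78 81 79
f 79 81 82
f 79 82 80
f 81 77 83
f 81 83 82
f 82 83 84
f 82 84 80
f 83 77 85
f 83 85 84
f 84 85 86
f 84 86 80
f 85 77 87
f 85 87 86
f 86 87 88
f 86 88 80
f 87 77 89
f 87 89 88
f 88 89 90
f 88 90 80
f 89 77 91
f 89 91 90
f 90 91 92
f 90 92 80
f 91 77 93
f 91 93 92
f 92 93 94
f 92 94 80
f 93 77 95
f 93 95 94
f 94 95 96
f 94 96 80
f 95 77 97
f 95 97 96
f 96 97 98
f 96 98 80
f 97 77 99
f 97 99 98
f 98 99 100
f 98 100 80
f 99 77 101
f 99 101 100
f 100 101 102
f 100 102 80
f 101 77 103
f 101 103 102
f 102 103 104
f 102 104 80
f 103 77 105
f 103 105 104
f 104 105 106
f 104 106 80
f 105 77 107
f 105 107 106
f 106 107 108
f 106 108 80
f 107 77 78
f 107 78 108
f 108 78 79
f 108 79 80



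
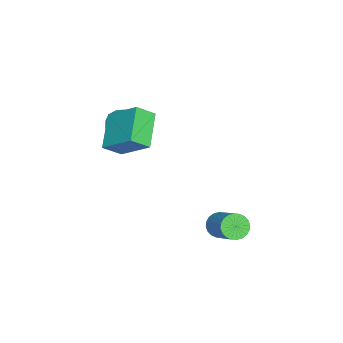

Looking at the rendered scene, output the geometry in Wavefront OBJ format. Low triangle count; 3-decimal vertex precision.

v -1.09 -2.685 2.467
v -0.835 -2.279 3.259
v 0.275 -2.441 1.901
v 0.53 -2.035 2.693
v 0.37 -2.946 2.671
v -0.473 -3.097 3.02
v -0.087 -1.623 2.14
v -0.93 -1.774 2.489
v -0.215 -1.623 3.056
v 0.068 -2.441 3.384
v -0.628 -2.279 1.776
v -0.345 -3.097 2.104
v -1.082 -2.504 2.913
v 0.522 -2.216 2.247
v 0.428 -2.752 2.234
v 0.578 -2.513 2.7
v -0.87 -2.984 2.773
v -0.719 -2.746 3.238
v -0.011 -3.138 2.892
v 0.159 -1.974 1.922
v 0.31 -1.736 2.387
v -1.138 -2.207 2.46
v -0.988 -1.968 2.926
v -0.549 -1.582 2.268
v -0.567 -1.879 3.259
v 0.235 -1.736 2.926
v -0.128 -1.493 2.601
v -0.624 -1.582 2.807
v -0.401 -2.36 3.452
v 0.401 -2.216 3.119
v 0.307 -2.752 3.106
v -0.189 -2.841 3.312
v -0.037 -1.974 3.333
v -0.961 -2.504 2.041
v -0.159 -2.36 1.708
v -0.371 -1.879 1.848
v -0.867 -1.968 2.054
v -0.795 -2.984 2.234
v 0.007 -2.841 1.901
v 0.064 -3.138 2.353
v -0.432 -3.227 2.559
v -0.523 -2.746 1.827
v 0.146 -1.971 3.146
v 0.687 -2.805 3.904
v 0.809 -0.341 4.466
v 1.349 -1.175 5.225
v 1.991 -1.805 2.015
v 2.531 -2.639 2.774
v 2.653 -0.175 3.336
v 3.194 -1.009 4.094
v 2.823 3.425 -1.852
v 3.361 2.895 -2.005
v 4.694 3.906 -0.82
v 4.157 4.435 -0.668
v 3.408 3.092 -2.227
v 4.741 4.103 -1.042
v 3.367 3.34 -2.392
v 4.7 4.351 -1.207
v 3.242 3.601 -2.474
v 4.575 4.612 -1.289
v 3.054 3.835 -2.462
v 4.387 4.846 -1.277
v 2.831 4.006 -2.357
v 4.164 5.017 -1.172
v 2.607 4.089 -2.175
v 3.94 5.1 -0.99
v 2.415 4.071 -1.944
v 3.748 5.082 -0.759
v 2.286 3.954 -1.7
v 3.619 4.965 -0.515
v 2.239 3.757 -1.478
v 3.572 4.768 -0.293
v 2.28 3.509 -1.313
v 3.613 4.52 -0.128
v 2.405 3.248 -1.231
v 3.738 4.259 -0.046
v 2.593 3.014 -1.243
v 3.926 4.025 -0.058
v 2.816 2.843 -1.348
v 4.149 3.854 -0.163
v 3.04 2.76 -1.53
v 4.373 3.771 -0.345
v 3.232 2.778 -1.761
v 4.565 3.789 -0.576
f 1 38 17
f 38 12 41
f 17 41 6
f 38 41 17
f 1 17 13
f 17 6 18
f 13 18 2
f 17 18 13
f 1 13 22
f 13 2 23
f 22 23 8
f 13 23 22
f 1 22 34
f 22 8 37
f 34 37 11
f 22 37 34
f 1 34 38
f 34 11 42
f 38 42 12
f 34 42 38
f 2 18 29
f 18 6 32
f 29 32 10
f 18 32 29
f 6 41 19
f 41 12 40
f 19 40 5
f 41 40 19
f 12 42 39
f 42 11 35
f 39 35 3
f 42 35 39
f 11 37 36
f 37 8 24
f 36 24 7
f 37 24 36
f 8 23 28
f 23 2 25
f 28 25 9
f 23 25 28
f 4 30 16
f 30 10 31
f 16 31 5
f 30 31 16
f 4 16 14
f 16 5 15
f 14 15 3
f 16 15 14
f 4 14 21
f 14 3 20
f 21 20 7
f 14 20 21
f 4 21 26
f 21 7 27
f 26 27 9
f 21 27 26
f 4 26 30
f 26 9 33
f 30 33 10
f 26 33 30
f 5 31 19
f 31 10 32
f 19 32 6
f 31 32 19
f 3 15 39
f 15 5 40
f 39 40 12
f 15 40 39
f 7 20 36
f 20 3 35
f 36 35 11
f 20 35 36
f 9 27 28
f 27 7 24
f 28 24 8
f 27 24 28
f 10 33 29
f 33 9 25
f 29 25 2
f 33 25 29
f 44 46 43
f 47 44 43
f 43 46 45
f 45 47 43
f 44 50 46
f 48 44 47
f 48 50 44
f 46 50 45
f 49 47 45
f 45 50 49
f 49 48 47
f 50 48 49
f 52 51 55
f 52 55 53
f 53 55 56
f 53 56 54
f 55 51 57
f 55 57 56
f 56 57 58
f 56 58 54
f 57 51 59
f 57 59 58
f 58 59 60
f 58 60 54
f 59 51 61
f 59 61 60
f 60 61 62
f 60 62 54
f 61 51 63
f 61 63 62
f 62 63 64
f 62 64 54
f 63 51 65
f 63 65 64
f 64 65 66
f 64 66 54
f 65 51 67
f 65 67 66
f 66 67 68
f 66 68 54
f 67 51 69
f 67 69 68
f 68 69 70
f 68 70 54
f 69 51 71
f 69 71 70
f 70 71 72
f 70 72 54
f 71 51 73
f 71 73 72
f 72 73 74
f 72 74 54
f 73 51 75
f 73 75 74
f 74 75 76
f 74 76 54
f 75 51 77
f 75 77 76
f 76 77 78
f 76 78 54
f 77 51 79
f 77 79 78
f 78 79 80
f 78 80 54
f 79 51 81
f 79 81 80
f 80 81 82
f 80 82 54
f 81 51 83
f 81 83 82
f 82 83 84
f 82 84 54
f 83 51 52
f 83 52 84
f 84 52 53
f 84 53 54



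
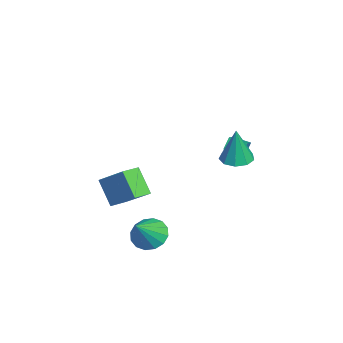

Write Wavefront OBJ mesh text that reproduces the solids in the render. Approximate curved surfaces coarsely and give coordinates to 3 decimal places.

v 2.026 -1.48 -3.793
v 2.42 -2.097 -4.444
v 3.214 -2.1 -2.487
v 2.691 -1.671 -4.487
v 2.783 -1.193 -4.345
v 2.673 -0.792 -4.054
v 2.39 -0.575 -3.693
v 2.009 -0.601 -3.359
v 1.633 -0.863 -3.141
v 1.362 -1.29 -3.098
v 1.269 -1.768 -3.241
v 1.38 -2.168 -3.531
v 1.663 -2.385 -3.892
v 2.044 -2.359 -4.226
v 1.035 2.657 0.896
v 1.871 2.564 0.771
v 1.325 2.603 2.884
v 1.736 3.129 0.806
v 1.274 3.473 0.883
v 0.7 3.435 0.966
v 0.282 3.034 1.016
v 0.217 2.456 1.01
v 0.534 1.972 0.95
v 1.086 1.809 0.865
v 1.614 2.043 0.795
v -1.931 -3.241 -2.053
v -0.825 -2.024 -0.812
v -1.082 -2.641 -3.398
v 0.024 -1.424 -2.157
v -1.224 -3.996 -1.943
v -0.118 -2.779 -0.702
v -0.375 -3.396 -3.288
v 0.731 -2.179 -2.047
v -4.934 2.681 -0.92
v -3.59 2.444 -0.206
v -4.644 3.585 -1.165
v -3.3 3.347 -0.452
v -4.62 2.393 -1.608
v -3.276 2.155 -0.895
v -4.33 3.296 -1.854
v -2.986 3.059 -1.14
f 2 1 4
f 2 4 3
f 4 1 5
f 4 5 3
f 5 1 6
f 5 6 3
f 6 1 7
f 6 7 3
f 7 1 8
f 7 8 3
f 8 1 9
f 8 9 3
f 9 1 10
f 9 10 3
f 10 1 11
f 10 11 3
f 11 1 12
f 11 12 3
f 12 1 13
f 12 13 3
f 13 1 14
f 13 14 3
f 14 1 2
f 14 2 3
f 16 15 18
f 16 18 17
f 18 15 19
f 18 19 17
f 19 15 20
f 19 20 17
f 20 15 21
f 20 21 17
f 21 15 22
f 21 22 17
f 22 15 23
f 22 23 17
f 23 15 24
f 23 24 17
f 24 15 25
f 24 25 17
f 25 15 16
f 25 16 17
f 27 29 26
f 30 27 26
f 26 29 28
f 28 30 26
f 27 33 29
f 31 27 30
f 31 33 27
f 29 33 28
f 32 30 28
f 28 33 32
f 32 31 30
f 33 31 32
f 35 37 34
f 38 35 34
f 34 37 36
f 36 38 34
f 35 41 37
f 39 35 38
f 39 41 35
f 37 41 36
f 40 38 36
f 36 41 40
f 40 39 38
f 41 39 40



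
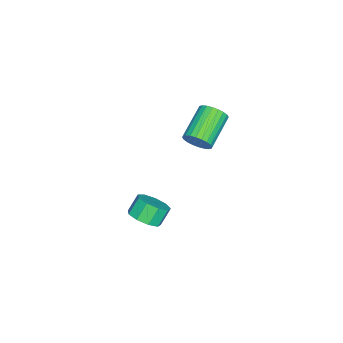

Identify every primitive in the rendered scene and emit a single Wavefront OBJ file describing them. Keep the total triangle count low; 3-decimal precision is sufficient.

v 2.352 0.161 2.671
v 2.719 0.545 3.321
v 0.816 0.742 4.28
v 0.448 0.359 3.629
v 2.648 0.8 3.128
v 0.745 0.998 4.087
v 2.532 0.958 2.866
v 0.629 1.156 3.824
v 2.389 0.995 2.573
v 0.486 1.192 3.532
v 2.24 0.904 2.296
v 0.337 1.102 3.254
v 2.108 0.701 2.075
v 0.204 0.899 3.034
v 2.013 0.415 1.945
v 0.11 0.613 2.904
v 1.969 0.091 1.926
v 0.066 0.289 2.885
v 1.984 -0.222 2.02
v 0.081 -0.025 2.979
v 2.055 -0.478 2.213
v 0.152 -0.28 3.172
v 2.171 -0.636 2.476
v 0.268 -0.438 3.434
v 2.314 -0.672 2.768
v 0.411 -0.475 3.727
v 2.463 -0.582 3.046
v 0.56 -0.384 4.004
v 2.596 -0.379 3.266
v 0.692 -0.181 4.225
v 2.69 -0.093 3.396
v 0.787 0.105 4.355
v 2.734 0.231 3.415
v 0.831 0.429 4.374
v 3.375 -2.418 -3.787
v 4.128 -1.872 -3.447
v 3.478 -1.556 -2.514
v 2.725 -2.102 -2.853
v 3.733 -1.497 -3.849
v 3.083 -1.181 -2.916
v 3.17 -1.553 -4.222
v 2.521 -1.237 -3.289
v 2.703 -2.013 -4.391
v 2.054 -1.697 -3.458
v 2.551 -2.663 -4.277
v 1.901 -2.347 -3.344
v 2.784 -3.198 -3.934
v 2.134 -2.882 -3.001
v 3.293 -3.368 -3.522
v 2.644 -3.053 -2.589
v 3.841 -3.094 -3.233
v 3.192 -2.778 -2.3
v 4.171 -2.503 -3.204
v 3.521 -2.187 -2.271
f 2 1 5
f 2 5 3
f 3 5 6
f 3 6 4
f 5 1 7
f 5 7 6
f 6 7 8
f 6 8 4
f 7 1 9
f 7 9 8
f 8 9 10
f 8 10 4
f 9 1 11
f 9 11 10
f 10 11 12
f 10 12 4
f 11 1 13
f 11 13 12
f 12 13 14
f 12 14 4
f 13 1 15
f 13 15 14
f 14 15 16
f 14 16 4
f 15 1 17
f 15 17 16
f 16 17 18
f 16 18 4
f 17 1 19
f 17 19 18
f 18 19 20
f 18 20 4
f 19 1 21
f 19 21 20
f 20 21 22
f 20 22 4
f 21 1 23
f 21 23 22
f 22 23 24
f 22 24 4
f 23 1 25
f 23 25 24
f 24 25 26
f 24 26 4
f 25 1 27
f 25 27 26
f 26 27 28
f 26 28 4
f 27 1 29
f 27 29 28
f 28 29 30
f 28 30 4
f 29 1 31
f 29 31 30
f 30 31 32
f 30 32 4
f 31 1 33
f 31 33 32
f 32 33 34
f 32 34 4
f 33 1 2
f 33 2 34
f 34 2 3
f 34 3 4
f 36 35 39
f 36 39 37
f 37 39 40
f 37 40 38
f 39 35 41
f 39 41 40
f 40 41 42
f 40 42 38
f 41 35 43
f 41 43 42
f 42 43 44
f 42 44 38
f 43 35 45
f 43 45 44
f 44 45 46
f 44 46 38
f 45 35 47
f 45 47 46
f 46 47 48
f 46 48 38
f 47 35 49
f 47 49 48
f 48 49 50
f 48 50 38
f 49 35 51
f 49 51 50
f 50 51 52
f 50 52 38
f 51 35 53
f 51 53 52
f 52 53 54
f 52 54 38
f 53 35 36
f 53 36 54
f 54 36 37
f 54 37 38



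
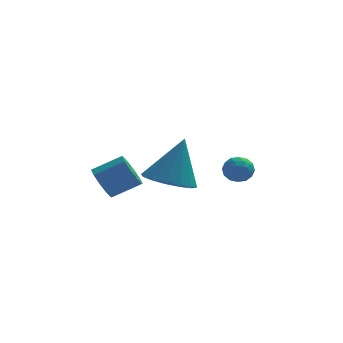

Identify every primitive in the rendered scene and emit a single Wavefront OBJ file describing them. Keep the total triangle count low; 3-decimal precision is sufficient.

v 1.07 -0.113 1.592
v 1.67 0.614 1.232
v 1.63 0.333 3.428
v 1.21 0.848 1.316
v 0.712 0.824 1.473
v 0.31 0.548 1.663
v 0.112 0.096 1.834
v 0.17 -0.413 1.94
v 0.47 -0.841 1.953
v 0.93 -1.075 1.869
v 1.428 -1.05 1.712
v 1.83 -0.775 1.522
v 2.028 -0.323 1.351
v 1.97 0.186 1.245
v 3.45 3.763 0.3
v 3.792 3.877 0.818
v 3.628 2.763 0.402
v 3.97 2.877 0.92
v 3.345 2.965 0.928
v 3.235 3.584 0.865
v 4.185 3.056 0.355
v 4.075 3.675 0.292
v 4.246 3.44 0.852
v 3.727 3.383 1.206
v 3.693 3.257 0.014
v 3.174 3.2 0.368
v 3.606 3.908 0.55
v 3.814 2.732 0.67
v 3.447 2.784 0.674
v 3.648 2.851 0.979
v 3.278 3.736 0.578
v 3.479 3.802 0.883
v 3.216 3.266 0.947
v 3.941 2.838 0.337
v 4.142 2.904 0.642
v 3.772 3.789 0.241
v 3.973 3.856 0.546
v 4.204 3.374 0.273
v 4.073 3.718 0.875
v 4.177 3.13 0.934
v 4.304 3.235 0.602
v 4.239 3.599 0.565
v 3.768 3.684 1.083
v 3.872 3.097 1.143
v 3.505 3.149 1.147
v 3.441 3.512 1.111
v 4.035 3.428 1.103
v 3.548 3.543 0.077
v 3.652 2.956 0.137
v 3.979 3.128 0.109
v 3.915 3.491 0.073
v 3.243 3.51 0.286
v 3.347 2.922 0.345
v 3.181 3.041 0.655
v 3.116 3.405 0.618
v 3.385 3.212 0.117
v -1.238 -0.949 1.875
v -0.977 -0.583 1.312
v 0.059 -0.445 1.882
v -0.202 -0.811 2.445
v -1.168 -0.292 1.589
v -0.132 -0.154 2.159
v -1.386 -0.251 1.975
v -0.35 -0.114 2.545
v -1.547 -0.477 2.323
v -0.511 -0.34 2.893
v -1.59 -0.883 2.5
v -0.555 -0.746 3.069
v -1.499 -1.315 2.438
v -0.463 -1.177 3.008
v -1.308 -1.606 2.161
v -0.272 -1.468 2.731
v -1.09 -1.646 1.775
v -0.054 -1.509 2.345
v -0.929 -1.42 1.427
v 0.107 -1.283 1.997
v -0.885 -1.014 1.251
v 0.15 -0.877 1.82
f 2 1 4
f 2 4 3
f 4 1 5
f 4 5 3
f 5 1 6
f 5 6 3
f 6 1 7
f 6 7 3
f 7 1 8
f 7 8 3
f 8 1 9
f 8 9 3
f 9 1 10
f 9 10 3
f 10 1 11
f 10 11 3
f 11 1 12
f 11 12 3
f 12 1 13
f 12 13 3
f 13 1 14
f 13 14 3
f 14 1 2
f 14 2 3
f 15 52 31
f 52 26 55
f 31 55 20
f 52 55 31
f 15 31 27
f 31 20 32
f 27 32 16
f 31 32 27
f 15 27 36
f 27 16 37
f 36 37 22
f 27 37 36
f 15 36 48
f 36 22 51
f 48 51 25
f 36 51 48
f 15 48 52
f 48 25 56
f 52 56 26
f 48 56 52
f 16 32 43
f 32 20 46
f 43 46 24
f 32 46 43
f 20 55 33
f 55 26 54
f 33 54 19
f 55 54 33
f 26 56 53
f 56 25 49
f 53 49 17
f 56 49 53
f 25 51 50
f 51 22 38
f 50 38 21
f 51 38 50
f 22 37 42
f 37 16 39
f 42 39 23
f 37 39 42
f 18 44 30
f 44 24 45
f 30 45 19
f 44 45 30
f 18 30 28
f 30 19 29
f 28 29 17
f 30 29 28
f 18 28 35
f 28 17 34
f 35 34 21
f 28 34 35
f 18 35 40
f 35 21 41
f 40 41 23
f 35 41 40
f 18 40 44
f 40 23 47
f 44 47 24
f 40 47 44
f 19 45 33
f 45 24 46
f 33 46 20
f 45 46 33
f 17 29 53
f 29 19 54
f 53 54 26
f 29 54 53
f 21 34 50
f 34 17 49
f 50 49 25
f 34 49 50
f 23 41 42
f 41 21 38
f 42 38 22
f 41 38 42
f 24 47 43
f 47 23 39
f 43 39 16
f 47 39 43
f 58 57 61
f 58 61 59
f 59 61 62
f 59 62 60
f 61 57 63
f 61 63 62
f 62 63 64
f 62 64 60
f 63 57 65
f 63 65 64
f 64 65 66
f 64 66 60
f 65 57 67
f 65 67 66
f 66 67 68
f 66 68 60
f 67 57 69
f 67 69 68
f 68 69 70
f 68 70 60
f 69 57 71
f 69 71 70
f 70 71 72
f 70 72 60
f 71 57 73
f 71 73 72
f 72 73 74
f 72 74 60
f 73 57 75
f 73 75 74
f 74 75 76
f 74 76 60
f 75 57 77
f 75 77 76
f 76 77 78
f 76 78 60
f 77 57 58
f 77 58 78
f 78 58 59
f 78 59 60



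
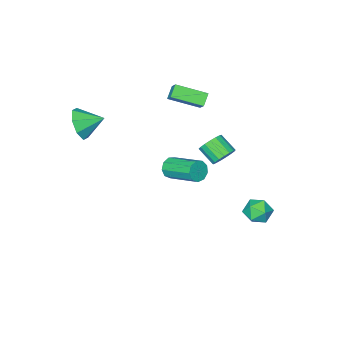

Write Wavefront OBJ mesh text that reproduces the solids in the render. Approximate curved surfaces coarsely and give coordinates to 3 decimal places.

v -3.049 3.678 -3.257
v -2.399 3.821 -3.788
v -2.461 2.499 -2.852
v -1.811 2.642 -3.383
v -1.915 3.133 -2.696
v -2.278 3.862 -2.946
v -2.582 2.458 -3.694
v -2.945 3.187 -3.944
v -2.11 3.066 -4.058
v -1.697 3.484 -3.441
v -3.163 2.836 -3.199
v -2.75 3.254 -2.582
v -0.448 -1.407 -1.737
v -0.046 -1.541 -1.217
v -0.351 0.313 -0.504
v -0.752 0.447 -1.023
v 0.198 -1.368 -1.564
v -0.106 0.487 -0.85
v 0.141 -1.212 -1.991
v -0.164 0.642 -1.278
v -0.192 -1.149 -2.3
v -0.497 0.706 -1.586
v -0.645 -1.206 -2.345
v -0.949 0.649 -1.631
v -1.005 -1.357 -2.105
v -1.31 0.497 -1.391
v -1.105 -1.532 -1.693
v -1.409 0.322 -0.98
v -0.897 -1.648 -1.302
v -1.201 0.206 -0.588
v -0.479 -1.652 -1.114
v -0.783 0.202 -0.4
v 4.23 -2.78 3.134
v 4.902 -2.516 3.854
v 3.35 -1.94 3.646
v 4.957 -2.069 3.216
v 4.586 -2.04 2.53
v 4.006 -2.444 2.197
v 3.558 -3.045 2.414
v 3.503 -3.491 3.052
v 3.874 -3.521 3.738
v 4.453 -3.117 4.071
v -3.445 -2.342 2.023
v -3.125 -1.659 2.695
v -2.894 -2.048 1.462
v -2.574 -1.365 2.133
v -2.206 -3.515 2.627
v -1.886 -2.832 3.298
v -1.655 -3.221 2.065
v -1.335 -2.538 2.737
v 0.709 4.098 3.054
v 1.026 4.474 3.537
v 1.148 3.558 4.17
v 0.831 3.182 3.686
v 0.707 4.49 3.621
v 0.829 3.574 4.254
v 0.388 4.416 3.575
v 0.51 3.5 4.208
v 0.143 4.269 3.41
v 0.265 3.353 4.043
v 0.028 4.083 3.163
v 0.15 3.167 3.795
v 0.069 3.9 2.89
v 0.19 2.984 3.523
v 0.256 3.763 2.656
v 0.378 2.847 3.288
v 0.547 3.702 2.512
v 0.669 2.786 3.145
v 0.875 3.732 2.492
v 0.997 2.816 3.125
v 1.166 3.846 2.601
v 1.287 2.93 3.234
v 1.351 4.018 2.814
v 1.473 3.102 3.447
v 1.39 4.208 3.081
v 1.512 3.292 3.714
v 1.272 4.373 3.343
v 1.394 3.456 3.975
f 1 12 6
f 1 6 2
f 1 2 8
f 1 8 11
f 1 11 12
f 2 6 10
f 6 12 5
f 12 11 3
f 11 8 7
f 8 2 9
f 4 10 5
f 4 5 3
f 4 3 7
f 4 7 9
f 4 9 10
f 5 10 6
f 3 5 12
f 7 3 11
f 9 7 8
f 10 9 2
f 14 13 17
f 14 17 15
f 15 17 18
f 15 18 16
f 17 13 19
f 17 19 18
f 18 19 20
f 18 20 16
f 19 13 21
f 19 21 20
f 20 21 22
f 20 22 16
f 21 13 23
f 21 23 22
f 22 23 24
f 22 24 16
f 23 13 25
f 23 25 24
f 24 25 26
f 24 26 16
f 25 13 27
f 25 27 26
f 26 27 28
f 26 28 16
f 27 13 29
f 27 29 28
f 28 29 30
f 28 30 16
f 29 13 31
f 29 31 30
f 30 31 32
f 30 32 16
f 31 13 14
f 31 14 32
f 32 14 15
f 32 15 16
f 34 33 36
f 34 36 35
f 36 33 37
f 36 37 35
f 37 33 38
f 37 38 35
f 38 33 39
f 38 39 35
f 39 33 40
f 39 40 35
f 40 33 41
f 40 41 35
f 41 33 42
f 41 42 35
f 42 33 34
f 42 34 35
f 44 46 43
f 47 44 43
f 43 46 45
f 45 47 43
f 44 50 46
f 48 44 47
f 48 50 44
f 46 50 45
f 49 47 45
f 45 50 49
f 49 48 47
f 50 48 49
f 52 51 55
f 52 55 53
f 53 55 56
f 53 56 54
f 55 51 57
f 55 57 56
f 56 57 58
f 56 58 54
f 57 51 59
f 57 59 58
f 58 59 60
f 58 60 54
f 59 51 61
f 59 61 60
f 60 61 62
f 60 62 54
f 61 51 63
f 61 63 62
f 62 63 64
f 62 64 54
f 63 51 65
f 63 65 64
f 64 65 66
f 64 66 54
f 65 51 67
f 65 67 66
f 66 67 68
f 66 68 54
f 67 51 69
f 67 69 68
f 68 69 70
f 68 70 54
f 69 51 71
f 69 71 70
f 70 71 72
f 70 72 54
f 71 51 73
f 71 73 72
f 72 73 74
f 72 74 54
f 73 51 75
f 73 75 74
f 74 75 76
f 74 76 54
f 75 51 77
f 75 77 76
f 76 77 78
f 76 78 54
f 77 51 52
f 77 52 78
f 78 52 53
f 78 53 54



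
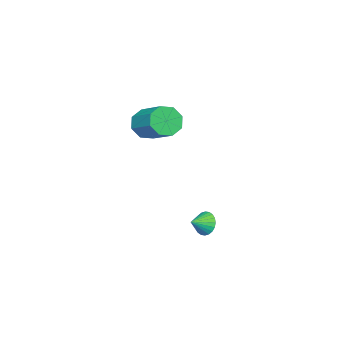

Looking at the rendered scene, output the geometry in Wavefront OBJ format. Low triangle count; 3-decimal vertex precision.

v -3.39 -0.882 2.981
v -2.587 -0.866 2.26
v -1.727 0.859 3.257
v -2.53 0.842 3.979
v -3.233 -0.407 2.024
v -2.373 1.318 3.021
v -3.971 -0.227 2.35
v -3.112 1.498 3.347
v -4.369 -0.431 3.045
v -3.509 1.294 4.042
v -4.193 -0.899 3.703
v -3.333 0.826 4.7
v -3.547 -1.358 3.939
v -2.687 0.367 4.936
v -2.808 -1.538 3.613
v -1.949 0.187 4.61
v -2.411 -1.334 2.918
v -1.551 0.391 3.915
v -2.767 3.182 -3.589
v -2.337 3.412 -4.273
v -1.853 2.778 -3.151
v -2.308 3.68 -4.086
v -2.349 3.872 -3.823
v -2.454 3.959 -3.525
v -2.607 3.927 -3.237
v -2.783 3.782 -3.002
v -2.957 3.545 -2.856
v -3.102 3.253 -2.822
v -3.196 2.951 -2.905
v -3.225 2.683 -3.092
v -3.184 2.491 -3.355
v -3.079 2.404 -3.653
v -2.927 2.436 -3.941
v -2.75 2.581 -4.176
v -2.576 2.818 -4.322
v -2.431 3.11 -4.356
f 2 1 5
f 2 5 3
f 3 5 6
f 3 6 4
f 5 1 7
f 5 7 6
f 6 7 8
f 6 8 4
f 7 1 9
f 7 9 8
f 8 9 10
f 8 10 4
f 9 1 11
f 9 11 10
f 10 11 12
f 10 12 4
f 11 1 13
f 11 13 12
f 12 13 14
f 12 14 4
f 13 1 15
f 13 15 14
f 14 15 16
f 14 16 4
f 15 1 17
f 15 17 16
f 16 17 18
f 16 18 4
f 17 1 2
f 17 2 18
f 18 2 3
f 18 3 4
f 20 19 22
f 20 22 21
f 22 19 23
f 22 23 21
f 23 19 24
f 23 24 21
f 24 19 25
f 24 25 21
f 25 19 26
f 25 26 21
f 26 19 27
f 26 27 21
f 27 19 28
f 27 28 21
f 28 19 29
f 28 29 21
f 29 19 30
f 29 30 21
f 30 19 31
f 30 31 21
f 31 19 32
f 31 32 21
f 32 19 33
f 32 33 21
f 33 19 34
f 33 34 21
f 34 19 35
f 34 35 21
f 35 19 36
f 35 36 21
f 36 19 20
f 36 20 21



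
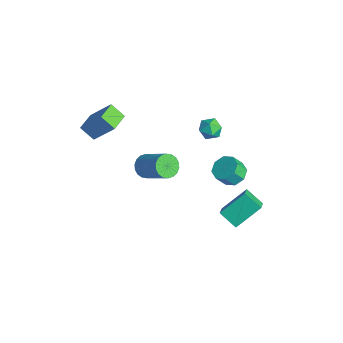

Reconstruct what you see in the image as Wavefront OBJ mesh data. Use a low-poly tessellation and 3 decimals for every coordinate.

v -3.572 0.02 -4.246
v -3.296 0.495 -4.828
v -1.713 1.136 -3.555
v -1.988 0.66 -2.974
v -3.523 0.707 -4.653
v -1.94 1.348 -3.38
v -3.759 0.783 -4.398
v -2.176 1.423 -3.125
v -3.958 0.707 -4.112
v -2.375 1.348 -2.839
v -4.08 0.496 -3.853
v -2.497 1.136 -2.58
v -4.102 0.19 -3.672
v -2.519 0.831 -2.399
v -4.019 -0.15 -3.605
v -2.436 0.491 -2.332
v -3.847 -0.456 -3.665
v -2.264 0.185 -2.392
v -3.62 -0.668 -3.84
v -2.037 -0.027 -2.567
v -3.384 -0.743 -4.095
v -1.801 -0.103 -2.822
v -3.185 -0.668 -4.381
v -1.602 -0.027 -3.108
v -3.063 -0.456 -4.64
v -1.48 0.184 -3.367
v -3.041 -0.151 -4.821
v -1.458 0.49 -3.548
v -3.124 0.189 -4.888
v -1.541 0.83 -3.615
v -3.61 -3.056 -0.552
v -4.222 -3.61 0.176
v -4.523 -2.103 -0.595
v -5.135 -2.657 0.133
v -2.725 -2.143 0.887
v -3.337 -2.697 1.615
v -3.638 -1.19 0.844
v -4.25 -1.744 1.572
v 2.424 2 -3.198
v 2.457 3.447 -1.984
v 3.282 2.573 -3.904
v 3.314 4.02 -2.69
v 3.166 1.54 -2.67
v 3.198 2.987 -1.456
v 4.023 2.113 -3.376
v 4.056 3.56 -2.162
v -0.544 4.095 -3.731
v 0.226 3.806 -3.947
v 0.233 3.196 -3.105
v -0.536 3.485 -2.889
v 0.256 4.333 -3.566
v 0.263 3.722 -2.724
v -0.183 4.72 -3.281
v -0.176 4.109 -2.439
v -0.833 4.741 -3.26
v -0.826 4.131 -2.418
v -1.313 4.384 -3.515
v -1.306 3.774 -2.673
v -1.343 3.858 -3.896
v -1.336 3.247 -3.054
v -0.904 3.471 -4.181
v -0.897 2.86 -3.339
v -0.254 3.449 -4.202
v -0.247 2.839 -3.36
v -1.627 2.957 0.511
v -1.247 3.18 1.126
v -0.633 2.36 0.114
v -0.253 2.583 0.729
v -0.817 2.082 0.793
v -1.431 2.451 1.039
v -0.449 3.089 0.201
v -1.063 3.458 0.447
v -0.519 3.261 0.935
v -0.747 2.639 1.301
v -1.133 2.901 -0.061
v -1.361 2.279 0.305
f 2 1 5
f 2 5 3
f 3 5 6
f 3 6 4
f 5 1 7
f 5 7 6
f 6 7 8
f 6 8 4
f 7 1 9
f 7 9 8
f 8 9 10
f 8 10 4
f 9 1 11
f 9 11 10
f 10 11 12
f 10 12 4
f 11 1 13
f 11 13 12
f 12 13 14
f 12 14 4
f 13 1 15
f 13 15 14
f 14 15 16
f 14 16 4
f 15 1 17
f 15 17 16
f 16 17 18
f 16 18 4
f 17 1 19
f 17 19 18
f 18 19 20
f 18 20 4
f 19 1 21
f 19 21 20
f 20 21 22
f 20 22 4
f 21 1 23
f 21 23 22
f 22 23 24
f 22 24 4
f 23 1 25
f 23 25 24
f 24 25 26
f 24 26 4
f 25 1 27
f 25 27 26
f 26 27 28
f 26 28 4
f 27 1 29
f 27 29 28
f 28 29 30
f 28 30 4
f 29 1 2
f 29 2 30
f 30 2 3
f 30 3 4
f 32 34 31
f 35 32 31
f 31 34 33
f 33 35 31
f 32 38 34
f 36 32 35
f 36 38 32
f 34 38 33
f 37 35 33
f 33 38 37
f 37 36 35
f 38 36 37
f 40 42 39
f 43 40 39
f 39 42 41
f 41 43 39
f 40 46 42
f 44 40 43
f 44 46 40
f 42 46 41
f 45 43 41
f 41 46 45
f 45 44 43
f 46 44 45
f 48 47 51
f 48 51 49
f 49 51 52
f 49 52 50
f 51 47 53
f 51 53 52
f 52 53 54
f 52 54 50
f 53 47 55
f 53 55 54
f 54 55 56
f 54 56 50
f 55 47 57
f 55 57 56
f 56 57 58
f 56 58 50
f 57 47 59
f 57 59 58
f 58 59 60
f 58 60 50
f 59 47 61
f 59 61 60
f 60 61 62
f 60 62 50
f 61 47 63
f 61 63 62
f 62 63 64
f 62 64 50
f 63 47 48
f 63 48 64
f 64 48 49
f 64 49 50
f 65 76 70
f 65 70 66
f 65 66 72
f 65 72 75
f 65 75 76
f 66 70 74
f 70 76 69
f 76 75 67
f 75 72 71
f 72 66 73
f 68 74 69
f 68 69 67
f 68 67 71
f 68 71 73
f 68 73 74
f 69 74 70
f 67 69 76
f 71 67 75
f 73 71 72
f 74 73 66



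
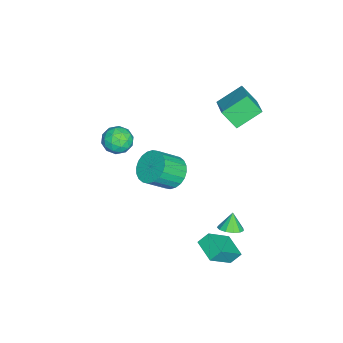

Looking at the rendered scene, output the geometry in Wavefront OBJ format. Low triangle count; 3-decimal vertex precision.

v 1.338 2.937 -3.329
v 1.05 3.453 -2.733
v 2.359 3.823 -3.604
v 2.071 4.34 -3.008
v 2.449 2.06 -2.032
v 2.161 2.577 -1.436
v 3.47 2.947 -2.307
v 3.182 3.463 -1.711
v 0.735 3.466 -2.353
v 1.182 2.963 -2.097
v 0.225 3.474 -1.447
v 1.349 3.322 -2.006
v 1.321 3.726 -2.025
v 1.107 4.048 -2.149
v 0.775 4.185 -2.337
v 0.43 4.094 -2.53
v 0.182 3.803 -2.668
v 0.11 3.406 -2.705
v 0.236 3.027 -2.63
v 0.521 2.788 -2.468
v 0.873 2.764 -2.269
v -5.101 3.631 3.195
v -5.26 2.757 4.225
v -3.524 4.22 3.938
v -3.683 3.346 4.968
v -4.237 2.434 2.312
v -4.396 1.56 3.342
v -2.66 3.023 3.055
v -2.819 2.149 4.085
v -2.057 -2.702 1.835
v -1.367 -2.627 1.222
v -1.253 -3.693 2.618
v -0.563 -3.618 2.005
v -0.765 -2.908 2.563
v -1.262 -2.296 2.079
v -1.358 -4.024 1.761
v -1.855 -3.412 1.277
v -0.936 -3.444 1.176
v -0.569 -2.755 1.672
v -2.051 -3.565 2.168
v -1.684 -2.876 2.664
v -1.783 -2.578 1.46
v -0.837 -3.742 2.38
v -0.956 -3.325 2.709
v -0.551 -3.281 2.348
v -1.721 -2.383 1.964
v -1.315 -2.339 1.603
v -0.961 -2.504 2.392
v -1.305 -3.981 2.237
v -0.899 -3.937 1.876
v -2.069 -3.039 1.492
v -1.664 -2.995 1.131
v -1.659 -3.816 1.448
v -1.124 -3.014 1.072
v -0.651 -3.596 1.533
v -1.118 -3.835 1.389
v -1.41 -3.475 1.105
v -0.908 -2.609 1.364
v -0.436 -3.191 1.824
v -0.554 -2.774 2.153
v -0.846 -2.414 1.868
v -0.655 -3.089 1.337
v -2.184 -3.129 2.016
v -1.712 -3.711 2.476
v -1.774 -3.906 1.972
v -2.066 -3.546 1.687
v -1.969 -2.724 2.307
v -1.496 -3.306 2.768
v -1.21 -2.845 2.735
v -1.502 -2.485 2.451
v -1.965 -3.231 2.503
v 1.993 0.609 3.359
v 2.552 1.384 3.656
v 3.305 0.425 4.738
v 2.747 -0.349 4.441
v 2.246 1.414 3.896
v 2.999 0.455 4.978
v 1.901 1.322 4.055
v 2.654 0.363 5.137
v 1.571 1.121 4.107
v 2.324 0.163 5.189
v 1.305 0.843 4.045
v 2.058 -0.116 5.127
v 1.143 0.529 3.879
v 1.896 -0.43 4.961
v 1.111 0.227 3.634
v 1.864 -0.732 4.716
v 1.214 -0.017 3.347
v 1.967 -0.975 4.429
v 1.435 -0.165 3.062
v 2.188 -1.124 4.144
v 1.741 -0.195 2.822
v 2.494 -1.154 3.904
v 2.086 -0.103 2.663
v 2.839 -1.062 3.745
v 2.416 0.097 2.611
v 3.169 -0.861 3.693
v 2.682 0.376 2.673
v 3.435 -0.583 3.755
v 2.844 0.69 2.839
v 3.597 -0.269 3.921
v 2.876 0.992 3.084
v 3.629 0.033 4.166
v 2.773 1.235 3.371
v 3.526 0.277 4.453
f 2 4 1
f 5 2 1
f 1 4 3
f 3 5 1
f 2 8 4
f 6 2 5
f 6 8 2
f 4 8 3
f 7 5 3
f 3 8 7
f 7 6 5
f 8 6 7
f 10 9 12
f 10 12 11
f 12 9 13
f 12 13 11
f 13 9 14
f 13 14 11
f 14 9 15
f 14 15 11
f 15 9 16
f 15 16 11
f 16 9 17
f 16 17 11
f 17 9 18
f 17 18 11
f 18 9 19
f 18 19 11
f 19 9 20
f 19 20 11
f 20 9 21
f 20 21 11
f 21 9 10
f 21 10 11
f 23 25 22
f 26 23 22
f 22 25 24
f 24 26 22
f 23 29 25
f 27 23 26
f 27 29 23
f 25 29 24
f 28 26 24
f 24 29 28
f 28 27 26
f 29 27 28
f 30 67 46
f 67 41 70
f 46 70 35
f 67 70 46
f 30 46 42
f 46 35 47
f 42 47 31
f 46 47 42
f 30 42 51
f 42 31 52
f 51 52 37
f 42 52 51
f 30 51 63
f 51 37 66
f 63 66 40
f 51 66 63
f 30 63 67
f 63 40 71
f 67 71 41
f 63 71 67
f 31 47 58
f 47 35 61
f 58 61 39
f 47 61 58
f 35 70 48
f 70 41 69
f 48 69 34
f 70 69 48
f 41 71 68
f 71 40 64
f 68 64 32
f 71 64 68
f 40 66 65
f 66 37 53
f 65 53 36
f 66 53 65
f 37 52 57
f 52 31 54
f 57 54 38
f 52 54 57
f 33 59 45
f 59 39 60
f 45 60 34
f 59 60 45
f 33 45 43
f 45 34 44
f 43 44 32
f 45 44 43
f 33 43 50
f 43 32 49
f 50 49 36
f 43 49 50
f 33 50 55
f 50 36 56
f 55 56 38
f 50 56 55
f 33 55 59
f 55 38 62
f 59 62 39
f 55 62 59
f 34 60 48
f 60 39 61
f 48 61 35
f 60 61 48
f 32 44 68
f 44 34 69
f 68 69 41
f 44 69 68
f 36 49 65
f 49 32 64
f 65 64 40
f 49 64 65
f 38 56 57
f 56 36 53
f 57 53 37
f 56 53 57
f 39 62 58
f 62 38 54
f 58 54 31
f 62 54 58
f 73 72 76
f 73 76 74
f 74 76 77
f 74 77 75
f 76 72 78
f 76 78 77
f 77 78 79
f 77 79 75
f 78 72 80
f 78 80 79
f 79 80 81
f 79 81 75
f 80 72 82
f 80 82 81
f 81 82 83
f 81 83 75
f 82 72 84
f 82 84 83
f 83 84 85
f 83 85 75
f 84 72 86
f 84 86 85
f 85 86 87
f 85 87 75
f 86 72 88
f 86 88 87
f 87 88 89
f 87 89 75
f 88 72 90
f 88 90 89
f 89 90 91
f 89 91 75
f 90 72 92
f 90 92 91
f 91 92 93
f 91 93 75
f 92 72 94
f 92 94 93
f 93 94 95
f 93 95 75
f 94 72 96
f 94 96 95
f 95 96 97
f 95 97 75
f 96 72 98
f 96 98 97
f 97 98 99
f 97 99 75
f 98 72 100
f 98 100 99
f 99 100 101
f 99 101 75
f 100 72 102
f 100 102 101
f 101 102 103
f 101 103 75
f 102 72 104
f 102 104 103
f 103 104 105
f 103 105 75
f 104 72 73
f 104 73 105
f 105 73 74
f 105 74 75



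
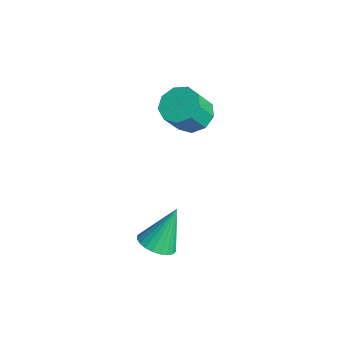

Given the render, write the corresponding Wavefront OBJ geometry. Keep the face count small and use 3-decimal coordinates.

v 2.165 -0.898 0.05
v 2.801 -1.308 0.338
v 1.975 -0.002 1.75
v 2.942 -1.052 0.219
v 2.965 -0.772 0.074
v 2.866 -0.511 -0.075
v 2.66 -0.309 -0.204
v 2.379 -0.197 -0.295
v 2.065 -0.191 -0.333
v 1.767 -0.293 -0.313
v 1.529 -0.487 -0.237
v 1.388 -0.744 -0.118
v 1.365 -1.024 0.027
v 1.465 -1.284 0.176
v 1.67 -1.486 0.305
v 1.952 -1.598 0.396
v 2.265 -1.604 0.434
v 2.564 -1.502 0.414
v -2.654 2.478 2.613
v -2.022 3.094 2.832
v -1.713 2.359 4.007
v -2.346 1.742 3.787
v -2.571 3.255 3.078
v -2.262 2.52 4.252
v -3.159 3.053 3.105
v -2.85 2.317 4.28
v -3.511 2.581 2.902
v -3.202 1.845 4.077
v -3.462 2.061 2.564
v -3.153 1.325 3.739
v -3.035 1.736 2.248
v -2.726 1 3.423
v -2.43 1.758 2.103
v -2.121 1.022 3.278
v -1.93 2.117 2.196
v -1.621 1.381 3.371
v -1.769 2.645 2.484
v -1.46 1.909 3.659
f 2 1 4
f 2 4 3
f 4 1 5
f 4 5 3
f 5 1 6
f 5 6 3
f 6 1 7
f 6 7 3
f 7 1 8
f 7 8 3
f 8 1 9
f 8 9 3
f 9 1 10
f 9 10 3
f 10 1 11
f 10 11 3
f 11 1 12
f 11 12 3
f 12 1 13
f 12 13 3
f 13 1 14
f 13 14 3
f 14 1 15
f 14 15 3
f 15 1 16
f 15 16 3
f 16 1 17
f 16 17 3
f 17 1 18
f 17 18 3
f 18 1 2
f 18 2 3
f 20 19 23
f 20 23 21
f 21 23 24
f 21 24 22
f 23 19 25
f 23 25 24
f 24 25 26
f 24 26 22
f 25 19 27
f 25 27 26
f 26 27 28
f 26 28 22
f 27 19 29
f 27 29 28
f 28 29 30
f 28 30 22
f 29 19 31
f 29 31 30
f 30 31 32
f 30 32 22
f 31 19 33
f 31 33 32
f 32 33 34
f 32 34 22
f 33 19 35
f 33 35 34
f 34 35 36
f 34 36 22
f 35 19 37
f 35 37 36
f 36 37 38
f 36 38 22
f 37 19 20
f 37 20 38
f 38 20 21
f 38 21 22

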